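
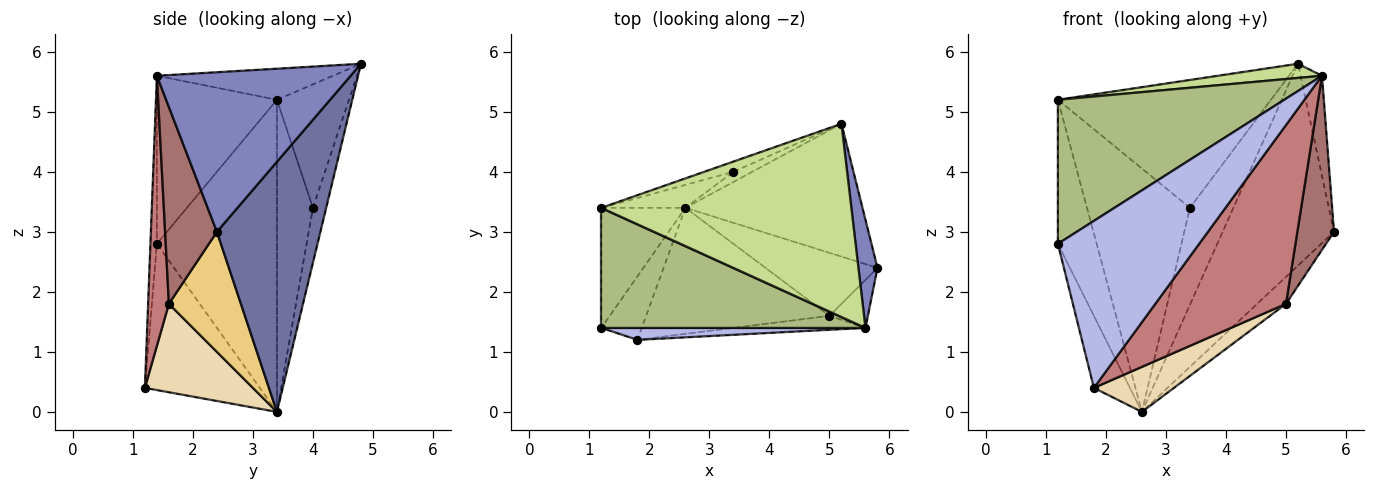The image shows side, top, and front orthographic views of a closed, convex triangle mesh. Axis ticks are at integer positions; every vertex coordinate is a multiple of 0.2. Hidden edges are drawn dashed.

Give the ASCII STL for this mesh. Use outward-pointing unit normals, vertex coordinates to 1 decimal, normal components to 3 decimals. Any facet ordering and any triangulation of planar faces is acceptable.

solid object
 facet normal 0.613 0.660 -0.434
  outer loop
   vertex 2.6 3.4 0.0
   vertex 5.2 4.8 5.8
   vertex 5.8 2.4 3.0
  endloop
 endfacet
 facet normal 0.987 0.109 0.118
  outer loop
   vertex 5.6 1.4 5.6
   vertex 5.8 2.4 3.0
   vertex 5.2 4.8 5.8
  endloop
 endfacet
 facet normal -0.923 0.289 -0.255
  outer loop
   vertex 1.8 1.2 0.4
   vertex 1.2 1.4 2.8
   vertex 2.6 3.4 0.0
  endloop
 endfacet
 facet normal -0.046 -0.996 0.072
  outer loop
   vertex 1.8 1.2 0.4
   vertex 5.6 1.4 5.6
   vertex 1.2 1.4 2.8
  endloop
 endfacet
 facet normal -0.290 0.952 -0.100
  outer loop
   vertex 3.4 4.0 3.4
   vertex 5.2 4.8 5.8
   vertex 2.6 3.4 0.0
  endloop
 endfacet
 facet normal -0.377 -0.711 0.593
  outer loop
   vertex 1.2 3.4 5.2
   vertex 1.2 1.4 2.8
   vertex 5.6 1.4 5.6
  endloop
 endfacet
 facet normal -0.123 -0.073 0.990
  outer loop
   vertex 1.2 3.4 5.2
   vertex 5.6 1.4 5.6
   vertex 5.2 4.8 5.8
  endloop
 endfacet
 facet normal -0.319 0.945 -0.075
  outer loop
   vertex 1.2 3.4 5.2
   vertex 5.2 4.8 5.8
   vertex 3.4 4.0 3.4
  endloop
 endfacet
 facet normal -0.922 0.298 -0.248
  outer loop
   vertex 1.2 3.4 5.2
   vertex 2.6 3.4 0.0
   vertex 1.2 1.4 2.8
  endloop
 endfacet
 facet normal -0.329 0.940 -0.089
  outer loop
   vertex 1.2 3.4 5.2
   vertex 3.4 4.0 3.4
   vertex 2.6 3.4 0.0
  endloop
 endfacet
 facet normal 0.702 0.281 -0.655
  outer loop
   vertex 5.0 1.6 1.8
   vertex 2.6 3.4 0.0
   vertex 5.8 2.4 3.0
  endloop
 endfacet
 facet normal 0.413 -0.306 -0.857
  outer loop
   vertex 5.0 1.6 1.8
   vertex 1.8 1.2 0.4
   vertex 2.6 3.4 0.0
  endloop
 endfacet
 facet normal 0.806 -0.570 -0.157
  outer loop
   vertex 5.0 1.6 1.8
   vertex 5.8 2.4 3.0
   vertex 5.6 1.4 5.6
  endloop
 endfacet
 facet normal 0.157 -0.985 -0.077
  outer loop
   vertex 5.0 1.6 1.8
   vertex 5.6 1.4 5.6
   vertex 1.8 1.2 0.4
  endloop
 endfacet
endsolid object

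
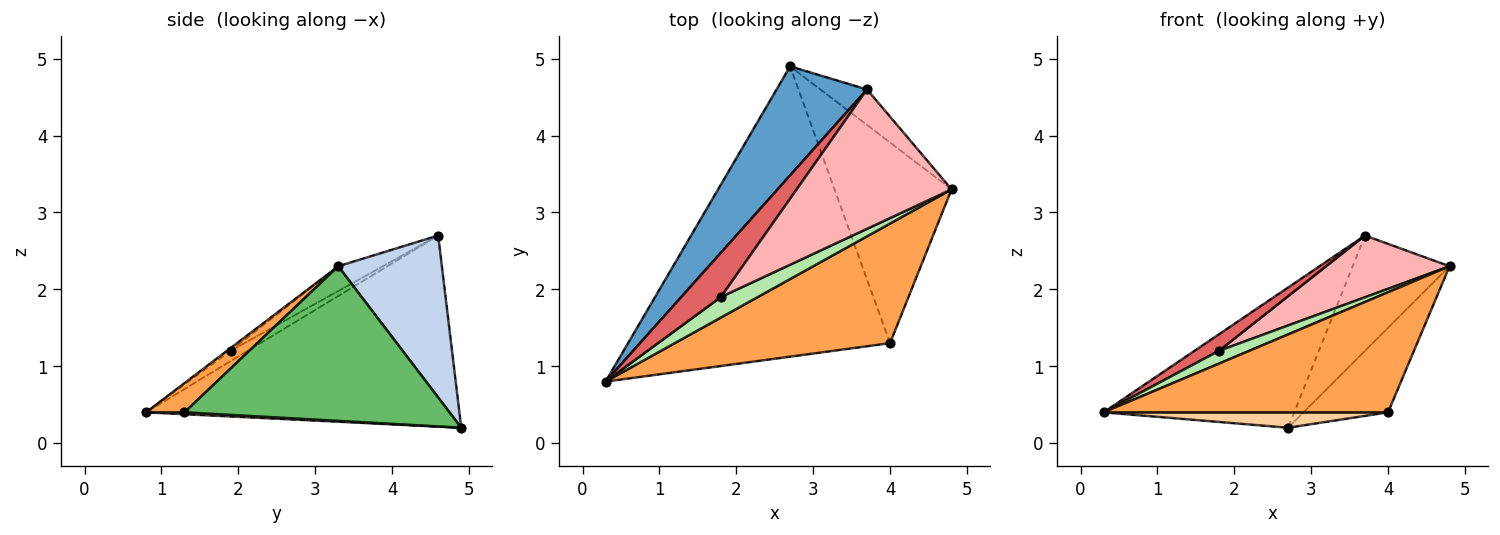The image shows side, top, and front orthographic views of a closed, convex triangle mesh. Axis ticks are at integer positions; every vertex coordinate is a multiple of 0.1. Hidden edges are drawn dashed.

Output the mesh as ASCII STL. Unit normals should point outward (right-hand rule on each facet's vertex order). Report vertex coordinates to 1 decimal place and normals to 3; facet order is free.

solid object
 facet normal -0.792 0.482 0.375
  outer loop
   vertex 3.7 4.6 2.7
   vertex 2.7 4.9 0.2
   vertex 0.3 0.8 0.4
  endloop
 endfacet
 facet normal 0.715 0.668 -0.206
  outer loop
   vertex 3.7 4.6 2.7
   vertex 4.8 3.3 2.3
   vertex 2.7 4.9 0.2
  endloop
 endfacet
 facet normal 0.095 -0.705 0.702
  outer loop
   vertex 4.0 1.3 0.4
   vertex 4.8 3.3 2.3
   vertex 0.3 0.8 0.4
  endloop
 endfacet
 facet normal 0.007 -0.053 -0.999
  outer loop
   vertex 4.0 1.3 0.4
   vertex 0.3 0.8 0.4
   vertex 2.7 4.9 0.2
  endloop
 endfacet
 facet normal 0.773 0.247 -0.585
  outer loop
   vertex 4.0 1.3 0.4
   vertex 2.7 4.9 0.2
   vertex 4.8 3.3 2.3
  endloop
 endfacet
 facet normal -0.063 -0.529 0.846
  outer loop
   vertex 1.8 1.9 1.2
   vertex 0.3 0.8 0.4
   vertex 4.8 3.3 2.3
  endloop
 endfacet
 facet normal -0.237 -0.339 0.910
  outer loop
   vertex 1.8 1.9 1.2
   vertex 3.7 4.6 2.7
   vertex 0.3 0.8 0.4
  endloop
 endfacet
 facet normal -0.145 -0.401 0.905
  outer loop
   vertex 1.8 1.9 1.2
   vertex 4.8 3.3 2.3
   vertex 3.7 4.6 2.7
  endloop
 endfacet
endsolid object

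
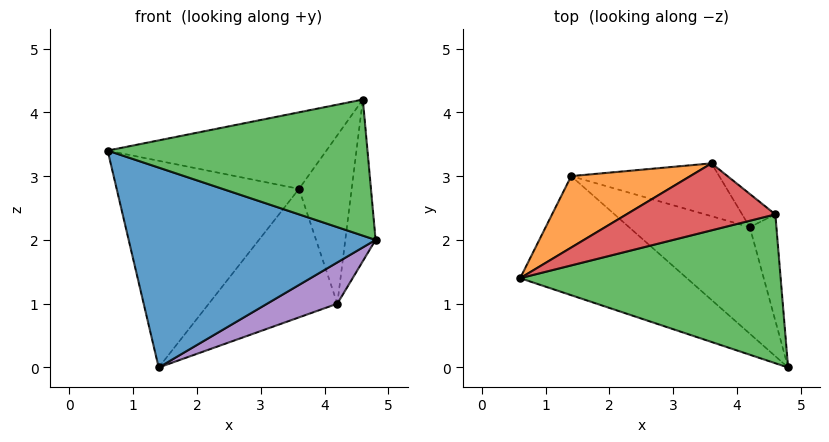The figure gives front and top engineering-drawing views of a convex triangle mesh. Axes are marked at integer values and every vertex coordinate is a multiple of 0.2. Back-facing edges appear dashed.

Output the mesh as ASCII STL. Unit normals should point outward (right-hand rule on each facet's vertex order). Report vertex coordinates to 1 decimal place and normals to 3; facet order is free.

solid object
 facet normal -0.416 -0.781 -0.466
  outer loop
   vertex 1.4 3.0 0.0
   vertex 4.8 0.0 2.0
   vertex 0.6 1.4 3.4
  endloop
 endfacet
 facet normal -0.448 0.845 0.292
  outer loop
   vertex 1.4 3.0 0.0
   vertex 0.6 1.4 3.4
   vertex 3.6 3.2 2.8
  endloop
 endfacet
 facet normal 0.021 -0.675 0.738
  outer loop
   vertex 4.6 2.4 4.2
   vertex 0.6 1.4 3.4
   vertex 4.8 0.0 2.0
  endloop
 endfacet
 facet normal -0.305 0.717 0.627
  outer loop
   vertex 4.6 2.4 4.2
   vertex 3.6 3.2 2.8
   vertex 0.6 1.4 3.4
  endloop
 endfacet
 facet normal 0.224 -0.352 -0.909
  outer loop
   vertex 4.2 2.2 1.0
   vertex 4.8 0.0 2.0
   vertex 1.4 3.0 0.0
  endloop
 endfacet
 facet normal 0.371 0.859 -0.353
  outer loop
   vertex 4.2 2.2 1.0
   vertex 1.4 3.0 0.0
   vertex 3.6 3.2 2.8
  endloop
 endfacet
 facet normal 0.970 0.204 -0.134
  outer loop
   vertex 4.2 2.2 1.0
   vertex 4.6 2.4 4.2
   vertex 4.8 0.0 2.0
  endloop
 endfacet
 facet normal 0.726 0.675 -0.133
  outer loop
   vertex 4.2 2.2 1.0
   vertex 3.6 3.2 2.8
   vertex 4.6 2.4 4.2
  endloop
 endfacet
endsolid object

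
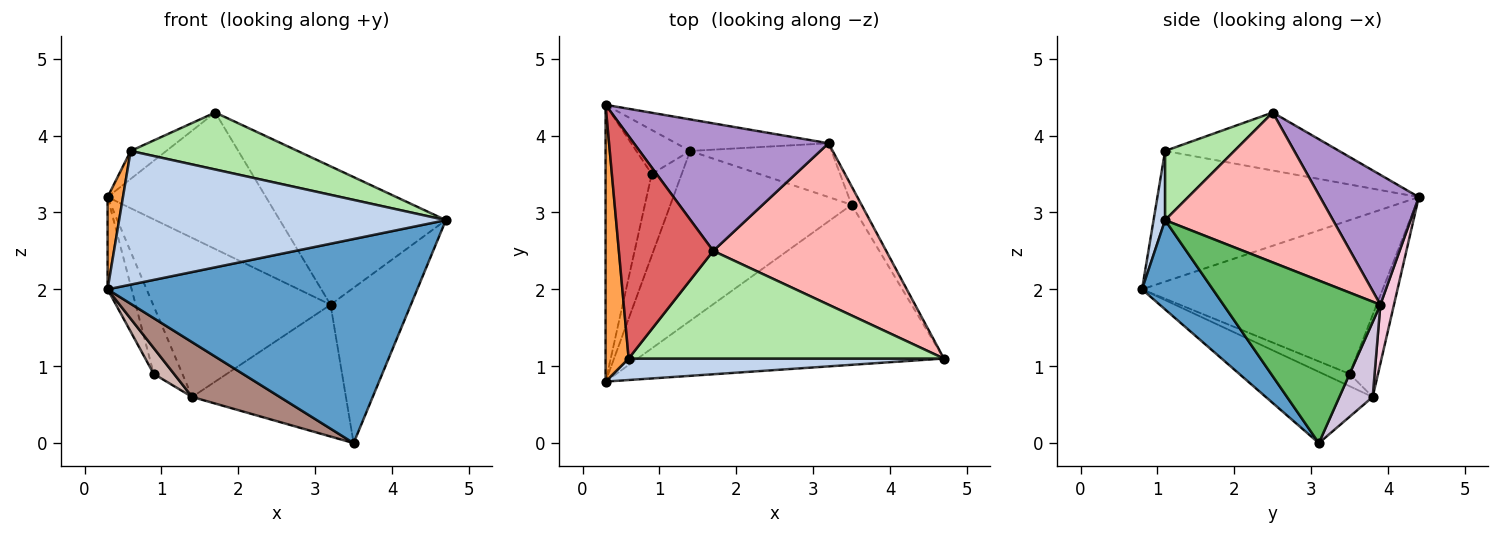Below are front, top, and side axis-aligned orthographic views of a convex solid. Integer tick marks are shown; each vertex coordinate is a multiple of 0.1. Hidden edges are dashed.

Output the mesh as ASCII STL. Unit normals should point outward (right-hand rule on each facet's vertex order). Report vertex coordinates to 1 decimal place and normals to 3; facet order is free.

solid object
 facet normal 0.177 -0.774 -0.607
  outer loop
   vertex 3.5 3.1 0.0
   vertex 4.7 1.1 2.9
   vertex 0.3 0.8 2.0
  endloop
 endfacet
 facet normal 0.035 -0.987 0.159
  outer loop
   vertex 0.6 1.1 3.8
   vertex 0.3 0.8 2.0
   vertex 4.7 1.1 2.9
  endloop
 endfacet
 facet normal -0.983 -0.058 0.173
  outer loop
   vertex 0.6 1.1 3.8
   vertex 0.3 4.4 3.2
   vertex 0.3 0.8 2.0
  endloop
 endfacet
 facet normal -0.953 0.095 -0.286
  outer loop
   vertex 0.9 3.5 0.9
   vertex 0.3 0.8 2.0
   vertex 0.3 4.4 3.2
  endloop
 endfacet
 facet normal 0.889 0.455 -0.054
  outer loop
   vertex 3.2 3.9 1.8
   vertex 4.7 1.1 2.9
   vertex 3.5 3.1 0.0
  endloop
 endfacet
 facet normal 0.190 -0.459 0.868
  outer loop
   vertex 1.7 2.5 4.3
   vertex 0.6 1.1 3.8
   vertex 4.7 1.1 2.9
  endloop
 endfacet
 facet normal -0.521 0.107 0.847
  outer loop
   vertex 1.7 2.5 4.3
   vertex 0.3 4.4 3.2
   vertex 0.6 1.1 3.8
  endloop
 endfacet
 facet normal 0.550 0.544 0.634
  outer loop
   vertex 1.7 2.5 4.3
   vertex 4.7 1.1 2.9
   vertex 3.2 3.9 1.8
  endloop
 endfacet
 facet normal 0.415 0.665 0.621
  outer loop
   vertex 1.7 2.5 4.3
   vertex 3.2 3.9 1.8
   vertex 0.3 4.4 3.2
  endloop
 endfacet
 facet normal 0.197 0.908 -0.371
  outer loop
   vertex 1.4 3.8 0.6
   vertex 3.2 3.9 1.8
   vertex 3.5 3.1 0.0
  endloop
 endfacet
 facet normal -0.350 -0.287 -0.891
  outer loop
   vertex 1.4 3.8 0.6
   vertex 3.5 3.1 0.0
   vertex 0.3 0.8 2.0
  endloop
 endfacet
 facet normal -0.364 -0.281 -0.888
  outer loop
   vertex 1.4 3.8 0.6
   vertex 0.3 0.8 2.0
   vertex 0.9 3.5 0.9
  endloop
 endfacet
 facet normal -0.639 0.645 -0.419
  outer loop
   vertex 1.4 3.8 0.6
   vertex 0.9 3.5 0.9
   vertex 0.3 4.4 3.2
  endloop
 endfacet
 facet normal 0.075 0.978 -0.194
  outer loop
   vertex 1.4 3.8 0.6
   vertex 0.3 4.4 3.2
   vertex 3.2 3.9 1.8
  endloop
 endfacet
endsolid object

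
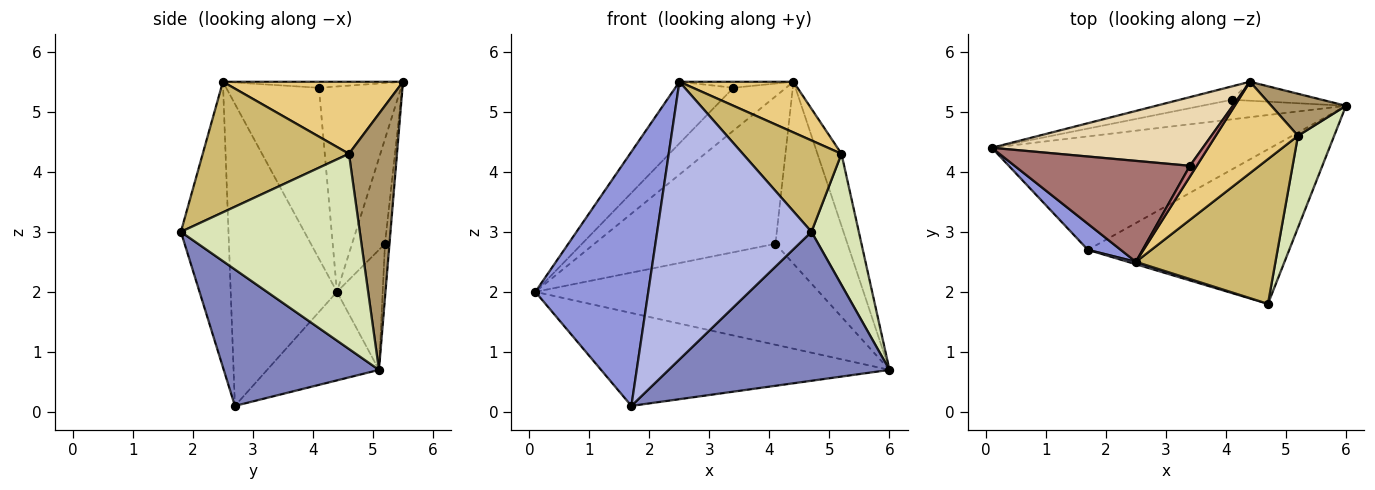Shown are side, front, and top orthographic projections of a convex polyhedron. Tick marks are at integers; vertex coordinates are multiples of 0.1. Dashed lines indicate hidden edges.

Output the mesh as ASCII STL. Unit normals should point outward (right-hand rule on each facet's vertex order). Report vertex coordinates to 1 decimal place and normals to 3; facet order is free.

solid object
 facet normal -0.239 0.615 -0.751
  outer loop
   vertex 1.7 2.7 0.1
   vertex 0.1 4.4 2.0
   vertex 6.0 5.1 0.7
  endloop
 endfacet
 facet normal 0.438 -0.624 -0.647
  outer loop
   vertex 1.7 2.7 0.1
   vertex 6.0 5.1 0.7
   vertex 4.7 1.8 3.0
  endloop
 endfacet
 facet normal -0.683 -0.726 0.074
  outer loop
   vertex 1.7 2.7 0.1
   vertex 2.5 2.5 5.5
   vertex 0.1 4.4 2.0
  endloop
 endfacet
 facet normal -0.295 -0.956 0.008
  outer loop
   vertex 1.7 2.7 0.1
   vertex 4.7 1.8 3.0
   vertex 2.5 2.5 5.5
  endloop
 endfacet
 facet normal -0.156 0.970 -0.188
  outer loop
   vertex 4.1 5.2 2.8
   vertex 6.0 5.1 0.7
   vertex 0.1 4.4 2.0
  endloop
 endfacet
 facet normal -0.178 0.980 -0.089
  outer loop
   vertex 4.1 5.2 2.8
   vertex 0.1 4.4 2.0
   vertex 4.4 5.5 5.5
  endloop
 endfacet
 facet normal -0.062 0.993 -0.103
  outer loop
   vertex 4.1 5.2 2.8
   vertex 4.4 5.5 5.5
   vertex 6.0 5.1 0.7
  endloop
 endfacet
 facet normal 0.952 -0.252 0.176
  outer loop
   vertex 5.2 4.6 4.3
   vertex 4.7 1.8 3.0
   vertex 6.0 5.1 0.7
  endloop
 endfacet
 facet normal 0.865 0.433 0.252
  outer loop
   vertex 5.2 4.6 4.3
   vertex 6.0 5.1 0.7
   vertex 4.4 5.5 5.5
  endloop
 endfacet
 facet normal 0.620 -0.419 0.663
  outer loop
   vertex 5.2 4.6 4.3
   vertex 2.5 2.5 5.5
   vertex 4.7 1.8 3.0
  endloop
 endfacet
 facet normal 0.608 -0.385 0.694
  outer loop
   vertex 5.2 4.6 4.3
   vertex 4.4 5.5 5.5
   vertex 2.5 2.5 5.5
  endloop
 endfacet
 facet normal -0.637 0.408 0.654
  outer loop
   vertex 3.4 4.1 5.4
   vertex 4.4 5.5 5.5
   vertex 0.1 4.4 2.0
  endloop
 endfacet
 facet normal -0.640 0.401 0.656
  outer loop
   vertex 3.4 4.1 5.4
   vertex 0.1 4.4 2.0
   vertex 2.5 2.5 5.5
  endloop
 endfacet
 facet normal -0.610 0.386 0.692
  outer loop
   vertex 3.4 4.1 5.4
   vertex 2.5 2.5 5.5
   vertex 4.4 5.5 5.5
  endloop
 endfacet
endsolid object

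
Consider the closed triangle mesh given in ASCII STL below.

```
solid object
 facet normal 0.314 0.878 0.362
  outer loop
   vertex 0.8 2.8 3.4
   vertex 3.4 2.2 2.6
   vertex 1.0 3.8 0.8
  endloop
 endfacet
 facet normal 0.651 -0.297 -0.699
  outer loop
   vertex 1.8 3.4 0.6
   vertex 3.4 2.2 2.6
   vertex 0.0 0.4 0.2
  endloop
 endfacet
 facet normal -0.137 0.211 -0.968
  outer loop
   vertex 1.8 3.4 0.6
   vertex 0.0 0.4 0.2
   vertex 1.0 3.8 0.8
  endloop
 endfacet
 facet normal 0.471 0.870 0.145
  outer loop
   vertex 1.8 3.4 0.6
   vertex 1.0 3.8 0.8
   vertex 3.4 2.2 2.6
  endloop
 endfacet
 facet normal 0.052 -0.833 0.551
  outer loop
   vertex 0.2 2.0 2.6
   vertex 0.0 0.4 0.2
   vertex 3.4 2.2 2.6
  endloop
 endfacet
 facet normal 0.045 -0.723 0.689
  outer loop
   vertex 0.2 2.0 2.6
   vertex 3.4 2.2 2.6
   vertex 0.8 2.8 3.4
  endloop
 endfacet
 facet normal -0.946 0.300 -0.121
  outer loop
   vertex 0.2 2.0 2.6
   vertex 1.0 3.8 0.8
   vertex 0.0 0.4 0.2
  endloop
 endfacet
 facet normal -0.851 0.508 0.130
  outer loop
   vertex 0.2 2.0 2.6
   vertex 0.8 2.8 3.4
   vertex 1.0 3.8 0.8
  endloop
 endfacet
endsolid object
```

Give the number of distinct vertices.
6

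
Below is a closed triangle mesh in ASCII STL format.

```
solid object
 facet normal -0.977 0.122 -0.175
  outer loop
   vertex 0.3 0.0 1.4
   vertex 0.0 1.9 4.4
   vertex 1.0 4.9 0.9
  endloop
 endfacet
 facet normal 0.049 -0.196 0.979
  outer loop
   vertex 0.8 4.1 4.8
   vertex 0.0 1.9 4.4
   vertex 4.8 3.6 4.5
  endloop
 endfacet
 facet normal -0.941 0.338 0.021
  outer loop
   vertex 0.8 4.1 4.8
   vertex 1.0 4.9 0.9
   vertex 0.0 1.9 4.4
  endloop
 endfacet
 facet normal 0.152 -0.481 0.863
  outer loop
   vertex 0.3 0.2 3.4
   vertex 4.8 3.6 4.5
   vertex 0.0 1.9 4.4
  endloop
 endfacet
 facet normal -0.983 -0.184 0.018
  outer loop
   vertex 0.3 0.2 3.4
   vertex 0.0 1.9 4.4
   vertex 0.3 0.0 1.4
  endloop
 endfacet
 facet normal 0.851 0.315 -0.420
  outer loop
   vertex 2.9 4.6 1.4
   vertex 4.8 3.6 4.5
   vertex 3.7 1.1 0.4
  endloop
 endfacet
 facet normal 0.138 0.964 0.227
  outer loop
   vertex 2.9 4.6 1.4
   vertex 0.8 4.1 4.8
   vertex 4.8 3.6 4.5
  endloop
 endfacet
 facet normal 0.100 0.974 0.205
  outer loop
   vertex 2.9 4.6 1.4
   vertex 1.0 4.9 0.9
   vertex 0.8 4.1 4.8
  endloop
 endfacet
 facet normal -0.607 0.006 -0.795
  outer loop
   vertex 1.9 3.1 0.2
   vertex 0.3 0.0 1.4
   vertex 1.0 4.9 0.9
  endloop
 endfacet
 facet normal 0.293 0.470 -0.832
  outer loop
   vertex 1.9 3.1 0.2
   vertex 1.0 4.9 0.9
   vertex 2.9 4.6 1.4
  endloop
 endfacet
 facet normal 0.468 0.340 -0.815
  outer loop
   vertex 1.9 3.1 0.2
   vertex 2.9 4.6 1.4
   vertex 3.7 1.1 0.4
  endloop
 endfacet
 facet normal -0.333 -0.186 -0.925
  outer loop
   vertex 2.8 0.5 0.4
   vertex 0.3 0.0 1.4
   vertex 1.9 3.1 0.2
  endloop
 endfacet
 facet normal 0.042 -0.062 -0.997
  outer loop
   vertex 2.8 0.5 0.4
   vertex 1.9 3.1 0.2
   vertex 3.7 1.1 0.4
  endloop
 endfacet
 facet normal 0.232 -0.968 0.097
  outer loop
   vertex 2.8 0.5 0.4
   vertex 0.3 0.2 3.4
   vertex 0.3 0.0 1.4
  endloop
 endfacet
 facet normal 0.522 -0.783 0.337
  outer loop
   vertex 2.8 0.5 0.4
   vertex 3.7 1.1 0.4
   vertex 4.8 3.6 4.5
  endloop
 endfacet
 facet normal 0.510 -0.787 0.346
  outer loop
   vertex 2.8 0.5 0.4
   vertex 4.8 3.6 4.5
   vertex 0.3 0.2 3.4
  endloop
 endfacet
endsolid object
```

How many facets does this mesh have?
16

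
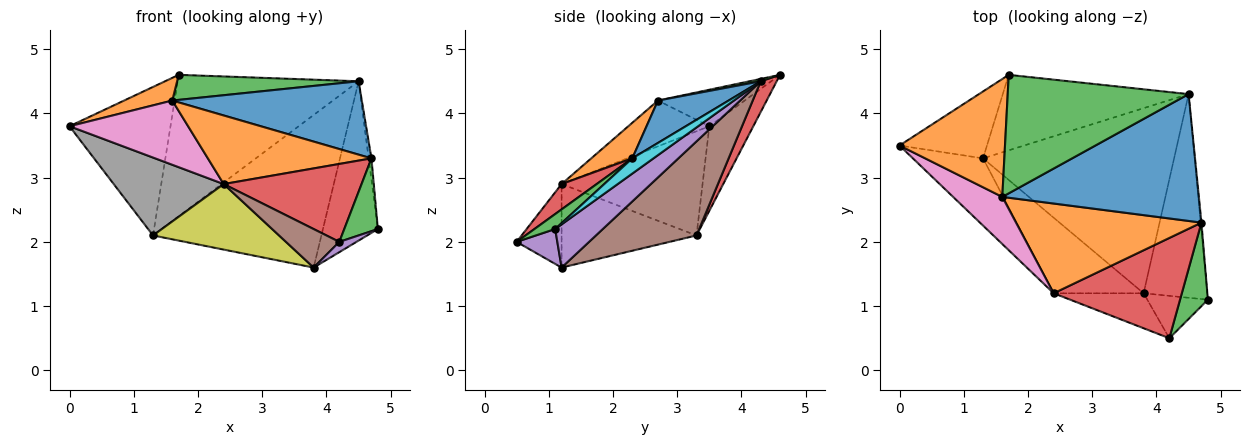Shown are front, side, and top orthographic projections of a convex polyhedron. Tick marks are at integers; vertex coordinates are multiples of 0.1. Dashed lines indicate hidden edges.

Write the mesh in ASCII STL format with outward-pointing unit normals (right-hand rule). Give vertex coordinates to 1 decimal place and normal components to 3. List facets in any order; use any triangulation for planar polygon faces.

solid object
 facet normal -0.369 0.848 -0.382
  outer loop
   vertex 1.3 3.3 2.1
   vertex 0.0 3.5 3.8
   vertex 1.7 4.6 4.6
  endloop
 endfacet
 facet normal -0.322 -0.179 0.930
  outer loop
   vertex 1.6 2.7 4.2
   vertex 1.7 4.6 4.6
   vertex 0.0 3.5 3.8
  endloop
 endfacet
 facet normal 0.013 -0.207 0.978
  outer loop
   vertex 4.5 4.3 4.5
   vertex 1.7 4.6 4.6
   vertex 1.6 2.7 4.2
  endloop
 endfacet
 facet normal 0.077 0.879 -0.470
  outer loop
   vertex 4.5 4.3 4.5
   vertex 1.3 3.3 2.1
   vertex 1.7 4.6 4.6
  endloop
 endfacet
 facet normal 0.471 0.543 -0.695
  outer loop
   vertex 4.5 4.3 4.5
   vertex 4.8 1.1 2.2
   vertex 3.8 1.2 1.6
  endloop
 endfacet
 facet normal 0.355 0.595 -0.721
  outer loop
   vertex 4.5 4.3 4.5
   vertex 3.8 1.2 1.6
   vertex 1.3 3.3 2.1
  endloop
 endfacet
 facet normal -0.483 -0.706 0.518
  outer loop
   vertex 2.4 1.2 2.9
   vertex 1.6 2.7 4.2
   vertex 0.0 3.5 3.8
  endloop
 endfacet
 facet normal -0.696 -0.543 -0.469
  outer loop
   vertex 2.4 1.2 2.9
   vertex 0.0 3.5 3.8
   vertex 1.3 3.3 2.1
  endloop
 endfacet
 facet normal -0.574 -0.536 -0.618
  outer loop
   vertex 2.4 1.2 2.9
   vertex 1.3 3.3 2.1
   vertex 3.8 1.2 1.6
  endloop
 endfacet
 facet normal 0.990 0.130 -0.052
  outer loop
   vertex 4.7 2.3 3.3
   vertex 4.8 1.1 2.2
   vertex 4.5 4.3 4.5
  endloop
 endfacet
 facet normal 0.184 -0.492 0.851
  outer loop
   vertex 4.7 2.3 3.3
   vertex 4.5 4.3 4.5
   vertex 1.6 2.7 4.2
  endloop
 endfacet
 facet normal 0.151 -0.600 0.785
  outer loop
   vertex 4.7 2.3 3.3
   vertex 1.6 2.7 4.2
   vertex 2.4 1.2 2.9
  endloop
 endfacet
 facet normal 0.376 -0.609 0.698
  outer loop
   vertex 4.2 0.5 2.0
   vertex 4.8 1.1 2.2
   vertex 4.7 2.3 3.3
  endloop
 endfacet
 facet normal 0.154 -0.606 0.780
  outer loop
   vertex 4.2 0.5 2.0
   vertex 4.7 2.3 3.3
   vertex 2.4 1.2 2.9
  endloop
 endfacet
 facet normal 0.488 -0.206 -0.848
  outer loop
   vertex 4.2 0.5 2.0
   vertex 3.8 1.2 1.6
   vertex 4.8 1.1 2.2
  endloop
 endfacet
 facet normal -0.529 -0.628 -0.570
  outer loop
   vertex 4.2 0.5 2.0
   vertex 2.4 1.2 2.9
   vertex 3.8 1.2 1.6
  endloop
 endfacet
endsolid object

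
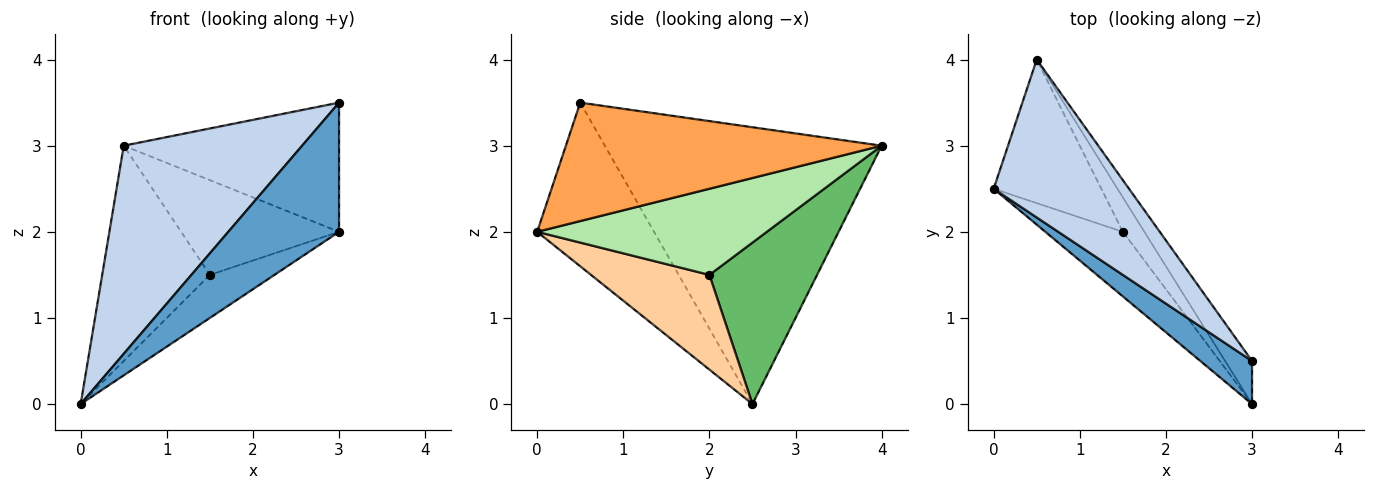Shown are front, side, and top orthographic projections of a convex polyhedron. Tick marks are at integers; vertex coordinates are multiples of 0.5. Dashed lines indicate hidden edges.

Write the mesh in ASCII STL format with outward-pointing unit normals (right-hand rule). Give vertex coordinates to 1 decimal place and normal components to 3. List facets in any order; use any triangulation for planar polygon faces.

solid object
 facet normal -0.708 -0.670 0.223
  outer loop
   vertex 3.0 0.5 3.5
   vertex 0.0 2.5 0.0
   vertex 3.0 0.0 2.0
  endloop
 endfacet
 facet normal -0.777 -0.501 0.380
  outer loop
   vertex 3.0 0.5 3.5
   vertex 0.5 4.0 3.0
   vertex 0.0 2.5 0.0
  endloop
 endfacet
 facet normal 0.812 0.554 -0.185
  outer loop
   vertex 3.0 0.5 3.5
   vertex 3.0 0.0 2.0
   vertex 0.5 4.0 3.0
  endloop
 endfacet
 facet normal 0.713 0.389 -0.583
  outer loop
   vertex 1.5 2.0 1.5
   vertex 3.0 0.0 2.0
   vertex 0.0 2.5 0.0
  endloop
 endfacet
 facet normal 0.640 0.640 -0.426
  outer loop
   vertex 1.5 2.0 1.5
   vertex 0.0 2.5 0.0
   vertex 0.5 4.0 3.0
  endloop
 endfacet
 facet normal 0.807 0.555 -0.202
  outer loop
   vertex 1.5 2.0 1.5
   vertex 0.5 4.0 3.0
   vertex 3.0 0.0 2.0
  endloop
 endfacet
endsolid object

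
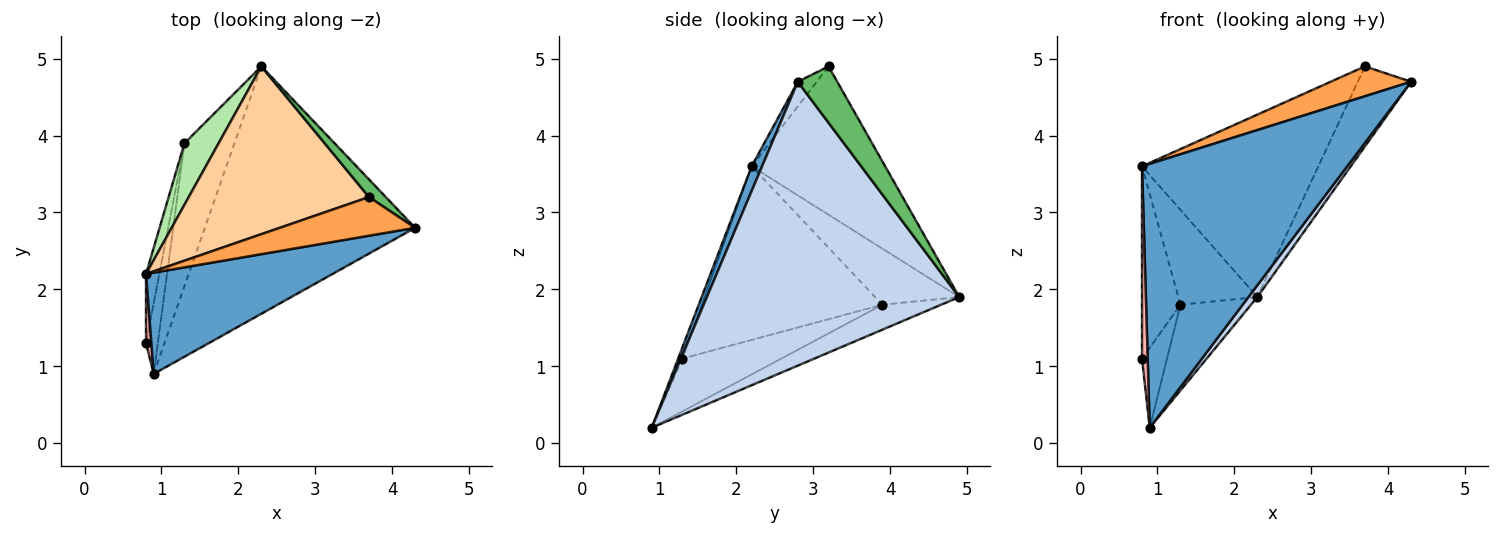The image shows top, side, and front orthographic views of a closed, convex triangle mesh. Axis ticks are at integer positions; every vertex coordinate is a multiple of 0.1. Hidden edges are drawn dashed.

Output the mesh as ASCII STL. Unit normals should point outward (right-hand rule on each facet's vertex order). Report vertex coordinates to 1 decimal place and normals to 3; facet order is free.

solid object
 facet normal 0.047 -0.933 0.358
  outer loop
   vertex 0.9 0.9 0.2
   vertex 4.3 2.8 4.7
   vertex 0.8 2.2 3.6
  endloop
 endfacet
 facet normal 0.803 -0.028 -0.595
  outer loop
   vertex 0.9 0.9 0.2
   vertex 2.3 4.9 1.9
   vertex 4.3 2.8 4.7
  endloop
 endfacet
 facet normal -0.142 -0.605 0.783
  outer loop
   vertex 3.7 3.2 4.9
   vertex 0.8 2.2 3.6
   vertex 4.3 2.8 4.7
  endloop
 endfacet
 facet normal -0.487 0.643 0.591
  outer loop
   vertex 3.7 3.2 4.9
   vertex 2.3 4.9 1.9
   vertex 0.8 2.2 3.6
  endloop
 endfacet
 facet normal 0.586 0.791 0.175
  outer loop
   vertex 3.7 3.2 4.9
   vertex 4.3 2.8 4.7
   vertex 2.3 4.9 1.9
  endloop
 endfacet
 facet normal -0.666 0.626 0.406
  outer loop
   vertex 1.3 3.9 1.8
   vertex 0.8 2.2 3.6
   vertex 2.3 4.9 1.9
  endloop
 endfacet
 facet normal -0.394 0.473 -0.788
  outer loop
   vertex 1.3 3.9 1.8
   vertex 2.3 4.9 1.9
   vertex 0.9 0.9 0.2
  endloop
 endfacet
 facet normal -0.582 -0.765 0.276
  outer loop
   vertex 0.8 1.3 1.1
   vertex 0.9 0.9 0.2
   vertex 0.8 2.2 3.6
  endloop
 endfacet
 facet normal -0.975 0.208 -0.075
  outer loop
   vertex 0.8 1.3 1.1
   vertex 0.8 2.2 3.6
   vertex 1.3 3.9 1.8
  endloop
 endfacet
 facet normal -0.948 0.239 -0.212
  outer loop
   vertex 0.8 1.3 1.1
   vertex 1.3 3.9 1.8
   vertex 0.9 0.9 0.2
  endloop
 endfacet
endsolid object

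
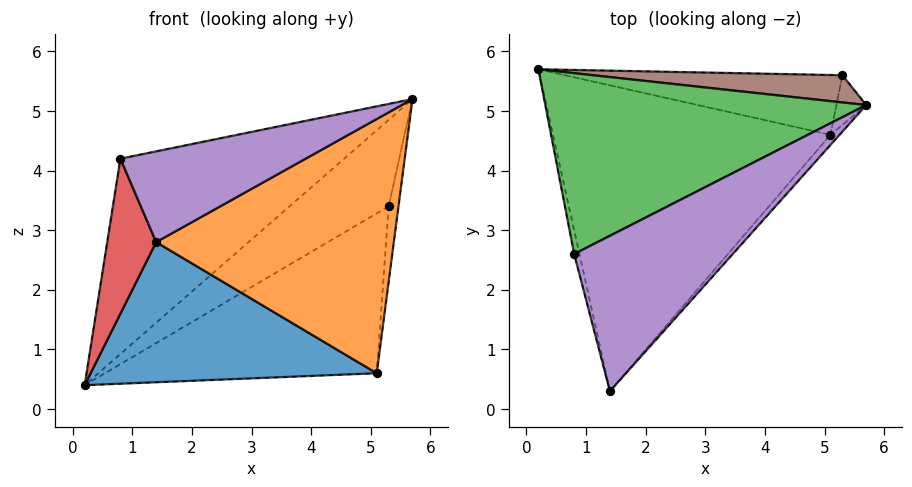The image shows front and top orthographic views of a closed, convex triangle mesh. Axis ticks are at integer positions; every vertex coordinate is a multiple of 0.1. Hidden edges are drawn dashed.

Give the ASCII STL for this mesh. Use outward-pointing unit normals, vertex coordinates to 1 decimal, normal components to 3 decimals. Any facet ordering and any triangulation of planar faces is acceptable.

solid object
 facet normal -0.056 -0.416 -0.908
  outer loop
   vertex 5.1 4.6 0.6
   vertex 1.4 0.3 2.8
   vertex 0.2 5.7 0.4
  endloop
 endfacet
 facet normal 0.751 -0.660 -0.026
  outer loop
   vertex 5.1 4.6 0.6
   vertex 5.7 5.1 5.2
   vertex 1.4 0.3 2.8
  endloop
 endfacet
 facet normal -0.456 0.653 0.605
  outer loop
   vertex 0.8 2.6 4.2
   vertex 5.7 5.1 5.2
   vertex 0.2 5.7 0.4
  endloop
 endfacet
 facet normal -0.972 -0.232 -0.036
  outer loop
   vertex 0.8 2.6 4.2
   vertex 0.2 5.7 0.4
   vertex 1.4 0.3 2.8
  endloop
 endfacet
 facet normal 0.081 -0.503 0.861
  outer loop
   vertex 0.8 2.6 4.2
   vertex 1.4 0.3 2.8
   vertex 5.7 5.1 5.2
  endloop
 endfacet
 facet normal -0.156 0.942 0.296
  outer loop
   vertex 5.3 5.6 3.4
   vertex 0.2 5.7 0.4
   vertex 5.7 5.1 5.2
  endloop
 endfacet
 facet normal 0.219 0.914 -0.342
  outer loop
   vertex 5.3 5.6 3.4
   vertex 5.1 4.6 0.6
   vertex 0.2 5.7 0.4
  endloop
 endfacet
 facet normal 0.962 0.228 -0.150
  outer loop
   vertex 5.3 5.6 3.4
   vertex 5.7 5.1 5.2
   vertex 5.1 4.6 0.6
  endloop
 endfacet
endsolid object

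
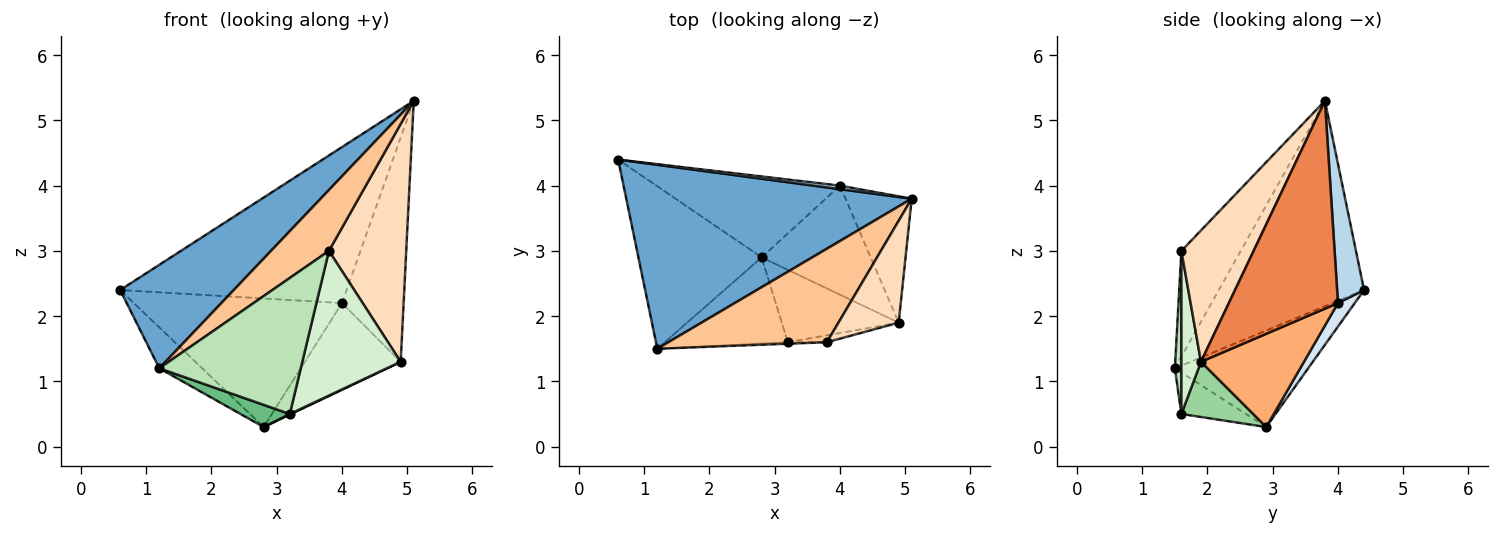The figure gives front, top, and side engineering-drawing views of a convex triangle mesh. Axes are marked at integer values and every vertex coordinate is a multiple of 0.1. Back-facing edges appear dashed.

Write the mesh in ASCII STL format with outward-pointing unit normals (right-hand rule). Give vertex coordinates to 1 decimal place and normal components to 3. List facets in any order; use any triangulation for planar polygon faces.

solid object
 facet normal -0.531 -0.415 0.738
  outer loop
   vertex 1.2 1.5 1.2
   vertex 5.1 3.8 5.3
   vertex 0.6 4.4 2.4
  endloop
 endfacet
 facet normal -0.605 0.195 -0.772
  outer loop
   vertex 2.8 2.9 0.3
   vertex 1.2 1.5 1.2
   vertex 0.6 4.4 2.4
  endloop
 endfacet
 facet normal 0.118 0.993 0.022
  outer loop
   vertex 4.0 4.0 2.2
   vertex 0.6 4.4 2.4
   vertex 5.1 3.8 5.3
  endloop
 endfacet
 facet normal 0.068 0.844 -0.532
  outer loop
   vertex 4.0 4.0 2.2
   vertex 2.8 2.9 0.3
   vertex 0.6 4.4 2.4
  endloop
 endfacet
 facet normal 0.839 0.474 -0.267
  outer loop
   vertex 4.0 4.0 2.2
   vertex 5.1 3.8 5.3
   vertex 4.9 1.9 1.3
  endloop
 endfacet
 facet normal 0.556 0.517 -0.651
  outer loop
   vertex 4.0 4.0 2.2
   vertex 4.9 1.9 1.3
   vertex 2.8 2.9 0.3
  endloop
 endfacet
 facet normal -0.488 -0.476 0.731
  outer loop
   vertex 3.8 1.6 3.0
   vertex 5.1 3.8 5.3
   vertex 1.2 1.5 1.2
  endloop
 endfacet
 facet normal 0.652 -0.697 0.299
  outer loop
   vertex 3.8 1.6 3.0
   vertex 4.9 1.9 1.3
   vertex 5.1 3.8 5.3
  endloop
 endfacet
 facet normal -0.310 -0.237 -0.921
  outer loop
   vertex 3.2 1.6 0.5
   vertex 1.2 1.5 1.2
   vertex 2.8 2.9 0.3
  endloop
 endfacet
 facet normal 0.427 -0.008 -0.904
  outer loop
   vertex 3.2 1.6 0.5
   vertex 2.8 2.9 0.3
   vertex 4.9 1.9 1.3
  endloop
 endfacet
 facet normal 0.046 -0.999 -0.011
  outer loop
   vertex 3.2 1.6 0.5
   vertex 3.8 1.6 3.0
   vertex 1.2 1.5 1.2
  endloop
 endfacet
 facet normal 0.195 -0.980 -0.047
  outer loop
   vertex 3.2 1.6 0.5
   vertex 4.9 1.9 1.3
   vertex 3.8 1.6 3.0
  endloop
 endfacet
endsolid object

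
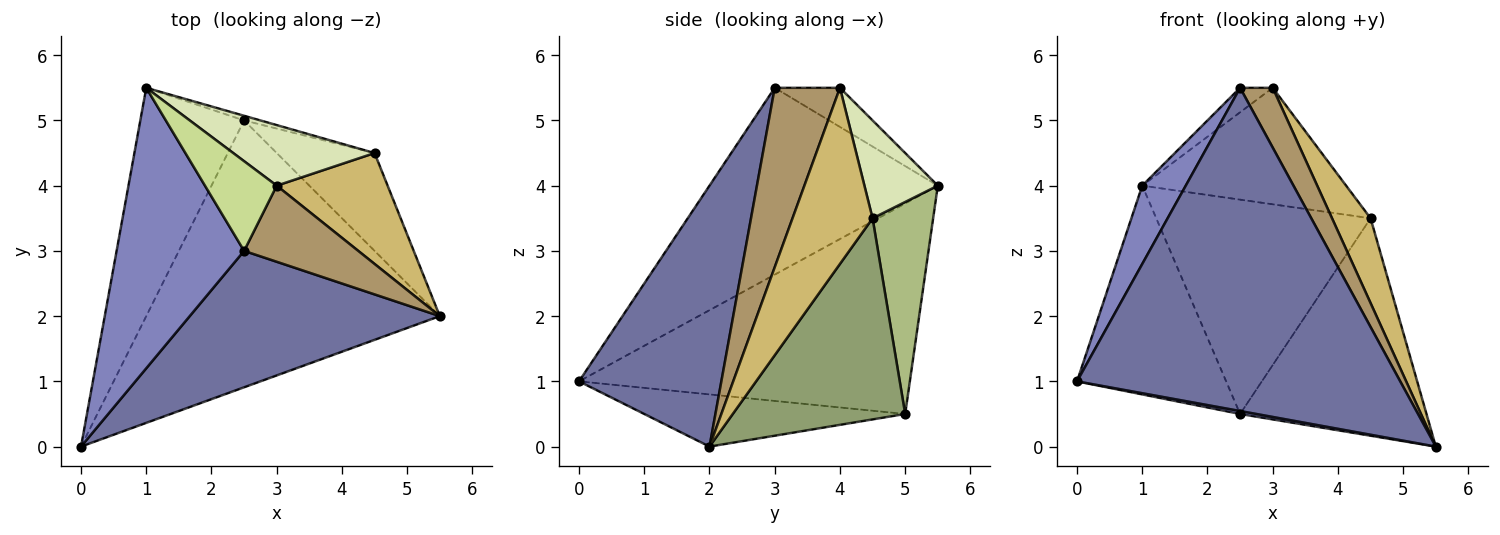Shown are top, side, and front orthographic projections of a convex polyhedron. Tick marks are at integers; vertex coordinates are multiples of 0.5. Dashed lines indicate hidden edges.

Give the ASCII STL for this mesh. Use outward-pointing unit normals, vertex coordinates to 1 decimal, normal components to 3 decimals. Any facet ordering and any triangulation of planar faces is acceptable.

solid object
 facet normal 0.376 -0.854 0.360
  outer loop
   vertex 2.5 3.0 5.5
   vertex 0.0 0.0 1.0
   vertex 5.5 2.0 0.0
  endloop
 endfacet
 facet normal -0.816 -0.155 0.557
  outer loop
   vertex 2.5 3.0 5.5
   vertex 1.0 5.5 4.0
   vertex 0.0 0.0 1.0
  endloop
 endfacet
 facet normal -0.175 -0.011 -0.985
  outer loop
   vertex 2.5 5.0 0.5
   vertex 5.5 2.0 0.0
   vertex 0.0 0.0 1.0
  endloop
 endfacet
 facet normal -0.832 0.375 -0.410
  outer loop
   vertex 2.5 5.0 0.5
   vertex 0.0 0.0 1.0
   vertex 1.0 5.5 4.0
  endloop
 endfacet
 facet normal 0.645 0.697 -0.314
  outer loop
   vertex 4.5 4.5 3.5
   vertex 5.5 2.0 0.0
   vertex 2.5 5.0 0.5
  endloop
 endfacet
 facet normal 0.272 0.962 -0.021
  outer loop
   vertex 4.5 4.5 3.5
   vertex 2.5 5.0 0.5
   vertex 1.0 5.5 4.0
  endloop
 endfacet
 facet normal -0.466 0.233 0.854
  outer loop
   vertex 3.0 4.0 5.5
   vertex 1.0 5.5 4.0
   vertex 2.5 3.0 5.5
  endloop
 endfacet
 facet normal 0.304 0.845 0.439
  outer loop
   vertex 3.0 4.0 5.5
   vertex 4.5 4.5 3.5
   vertex 1.0 5.5 4.0
  endloop
 endfacet
 facet normal 0.777 -0.389 0.495
  outer loop
   vertex 3.0 4.0 5.5
   vertex 2.5 3.0 5.5
   vertex 5.5 2.0 0.0
  endloop
 endfacet
 facet normal 0.784 -0.377 0.493
  outer loop
   vertex 3.0 4.0 5.5
   vertex 5.5 2.0 0.0
   vertex 4.5 4.5 3.5
  endloop
 endfacet
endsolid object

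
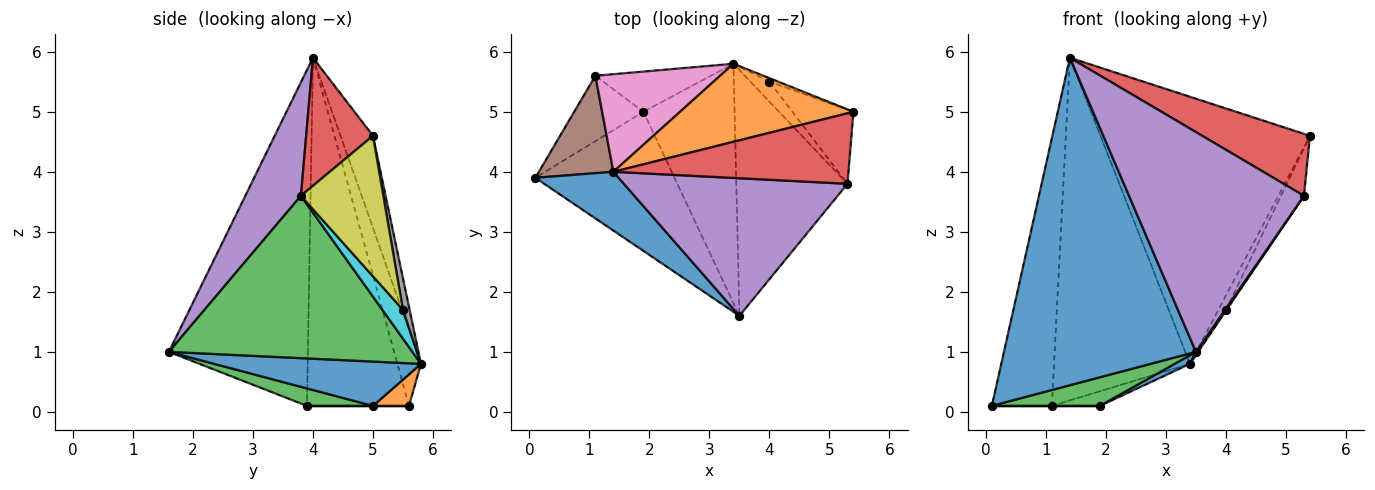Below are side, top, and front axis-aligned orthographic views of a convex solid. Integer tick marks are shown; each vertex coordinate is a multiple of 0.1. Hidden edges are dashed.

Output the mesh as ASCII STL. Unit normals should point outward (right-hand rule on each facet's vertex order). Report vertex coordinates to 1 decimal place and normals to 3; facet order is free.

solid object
 facet normal -0.580 -0.802 0.144
  outer loop
   vertex 1.4 4.0 5.9
   vertex 0.1 3.9 0.1
   vertex 3.5 1.6 1.0
  endloop
 endfacet
 facet normal -0.147 0.949 0.277
  outer loop
   vertex 3.4 5.8 0.8
   vertex 1.4 4.0 5.9
   vertex 5.4 5.0 4.6
  endloop
 endfacet
 facet normal 0.825 -0.007 -0.565
  outer loop
   vertex 5.3 3.8 3.6
   vertex 3.5 1.6 1.0
   vertex 3.4 5.8 0.8
  endloop
 endfacet
 facet normal 0.379 -0.611 0.695
  outer loop
   vertex 5.3 3.8 3.6
   vertex 5.4 5.0 4.6
   vertex 1.4 4.0 5.9
  endloop
 endfacet
 facet normal 0.260 -0.818 0.512
  outer loop
   vertex 5.3 3.8 3.6
   vertex 1.4 4.0 5.9
   vertex 3.5 1.6 1.0
  endloop
 endfacet
 facet normal -0.848 0.499 0.181
  outer loop
   vertex 1.1 5.6 0.1
   vertex 0.1 3.9 0.1
   vertex 1.4 4.0 5.9
  endloop
 endfacet
 facet normal -0.165 0.949 0.270
  outer loop
   vertex 1.1 5.6 0.1
   vertex 1.4 4.0 5.9
   vertex 3.4 5.8 0.8
  endloop
 endfacet
 facet normal 0.647 0.740 -0.185
  outer loop
   vertex 4.0 5.5 1.7
   vertex 3.4 5.8 0.8
   vertex 5.4 5.0 4.6
  endloop
 endfacet
 facet normal 0.889 0.248 -0.386
  outer loop
   vertex 4.0 5.5 1.7
   vertex 5.4 5.0 4.6
   vertex 5.3 3.8 3.6
  endloop
 endfacet
 facet normal 0.836 0.026 -0.548
  outer loop
   vertex 4.0 5.5 1.7
   vertex 5.3 3.8 3.6
   vertex 3.4 5.8 0.8
  endloop
 endfacet
 facet normal 0.437 -0.032 -0.899
  outer loop
   vertex 1.9 5.0 0.1
   vertex 3.4 5.8 0.8
   vertex 3.5 1.6 1.0
  endloop
 endfacet
 facet normal 0.248 0.331 -0.910
  outer loop
   vertex 1.9 5.0 0.1
   vertex 1.1 5.6 0.1
   vertex 3.4 5.8 0.8
  endloop
 endfacet
 facet normal 0.122 -0.200 -0.972
  outer loop
   vertex 1.9 5.0 0.1
   vertex 3.5 1.6 1.0
   vertex 0.1 3.9 0.1
  endloop
 endfacet
 facet normal 0.000 0.000 -1.000
  outer loop
   vertex 1.9 5.0 0.1
   vertex 0.1 3.9 0.1
   vertex 1.1 5.6 0.1
  endloop
 endfacet
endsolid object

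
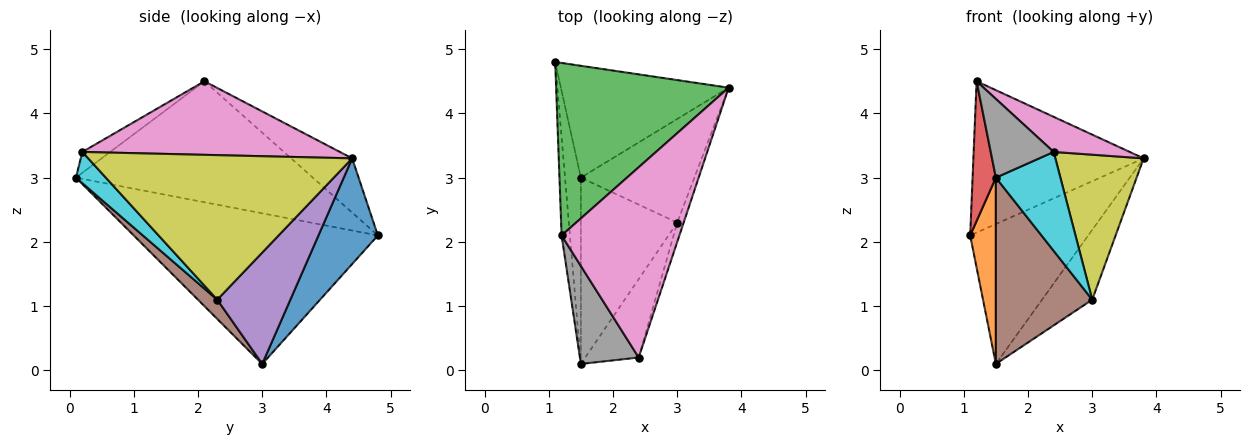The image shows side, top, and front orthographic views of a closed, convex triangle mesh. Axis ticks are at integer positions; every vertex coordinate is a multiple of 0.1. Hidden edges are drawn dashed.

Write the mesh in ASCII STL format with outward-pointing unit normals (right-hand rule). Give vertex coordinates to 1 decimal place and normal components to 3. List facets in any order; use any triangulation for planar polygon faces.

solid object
 facet normal 0.366 0.727 -0.581
  outer loop
   vertex 1.5 3.0 0.1
   vertex 1.1 4.8 2.1
   vertex 3.8 4.4 3.3
  endloop
 endfacet
 facet normal -0.989 -0.104 -0.104
  outer loop
   vertex 1.5 3.0 0.1
   vertex 1.5 0.1 3.0
   vertex 1.1 4.8 2.1
  endloop
 endfacet
 facet normal -0.230 0.642 0.732
  outer loop
   vertex 1.2 2.1 4.5
   vertex 3.8 4.4 3.3
   vertex 1.1 4.8 2.1
  endloop
 endfacet
 facet normal -0.993 -0.098 -0.068
  outer loop
   vertex 1.2 2.1 4.5
   vertex 1.1 4.8 2.1
   vertex 1.5 0.1 3.0
  endloop
 endfacet
 facet normal 0.631 0.433 -0.643
  outer loop
   vertex 3.0 2.3 1.1
   vertex 1.5 3.0 0.1
   vertex 3.8 4.4 3.3
  endloop
 endfacet
 facet normal 0.140 -0.700 -0.700
  outer loop
   vertex 3.0 2.3 1.1
   vertex 1.5 0.1 3.0
   vertex 1.5 3.0 0.1
  endloop
 endfacet
 facet normal 0.523 -0.155 0.838
  outer loop
   vertex 2.4 0.2 3.4
   vertex 3.8 4.4 3.3
   vertex 1.2 2.1 4.5
  endloop
 endfacet
 facet normal -0.267 -0.604 0.751
  outer loop
   vertex 2.4 0.2 3.4
   vertex 1.2 2.1 4.5
   vertex 1.5 0.1 3.0
  endloop
 endfacet
 facet normal 0.948 -0.317 -0.042
  outer loop
   vertex 2.4 0.2 3.4
   vertex 3.0 2.3 1.1
   vertex 3.8 4.4 3.3
  endloop
 endfacet
 facet normal 0.341 -0.737 -0.584
  outer loop
   vertex 2.4 0.2 3.4
   vertex 1.5 0.1 3.0
   vertex 3.0 2.3 1.1
  endloop
 endfacet
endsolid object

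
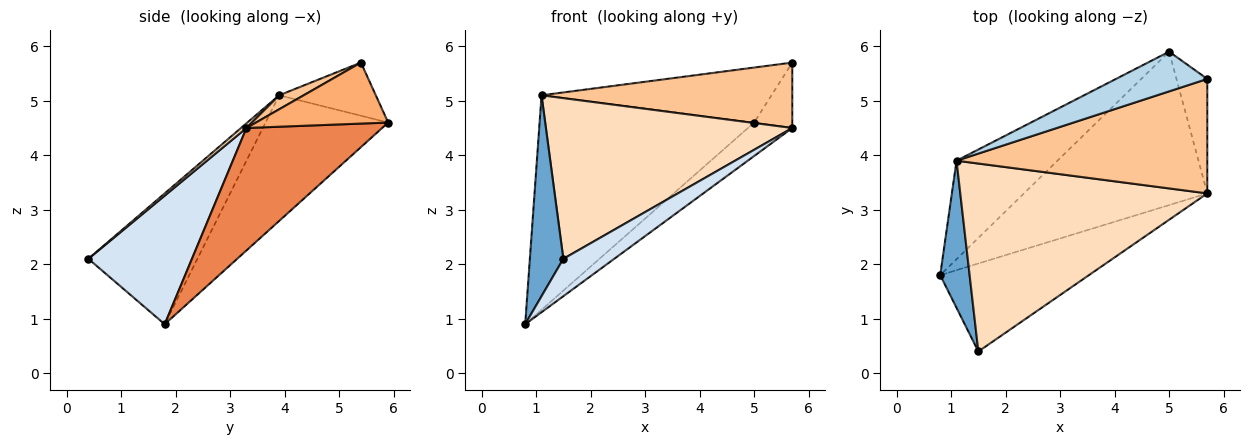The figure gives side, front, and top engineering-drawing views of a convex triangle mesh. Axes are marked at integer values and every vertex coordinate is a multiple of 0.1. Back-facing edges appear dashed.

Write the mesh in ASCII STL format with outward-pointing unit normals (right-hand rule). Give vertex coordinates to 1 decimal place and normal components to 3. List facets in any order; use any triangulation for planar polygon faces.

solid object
 facet normal -0.935 -0.287 0.210
  outer loop
   vertex 1.1 3.9 5.1
   vertex 0.8 1.8 0.9
   vertex 1.5 0.4 2.1
  endloop
 endfacet
 facet normal -0.461 0.806 -0.370
  outer loop
   vertex 1.1 3.9 5.1
   vertex 5.0 5.9 4.6
   vertex 0.8 1.8 0.9
  endloop
 endfacet
 facet normal -0.323 0.767 0.554
  outer loop
   vertex 1.1 3.9 5.1
   vertex 5.7 5.4 5.7
   vertex 5.0 5.9 4.6
  endloop
 endfacet
 facet normal 0.623 -0.306 -0.720
  outer loop
   vertex 5.7 3.3 4.5
   vertex 1.5 0.4 2.1
   vertex 0.8 1.8 0.9
  endloop
 endfacet
 facet normal 0.546 0.179 -0.818
  outer loop
   vertex 5.7 3.3 4.5
   vertex 0.8 1.8 0.9
   vertex 5.0 5.9 4.6
  endloop
 endfacet
 facet normal 0.864 0.250 -0.437
  outer loop
   vertex 5.7 3.3 4.5
   vertex 5.0 5.9 4.6
   vertex 5.7 5.4 5.7
  endloop
 endfacet
 facet normal 0.048 -0.496 0.867
  outer loop
   vertex 5.7 3.3 4.5
   vertex 5.7 5.4 5.7
   vertex 1.1 3.9 5.1
  endloop
 endfacet
 facet normal 0.014 -0.650 0.760
  outer loop
   vertex 5.7 3.3 4.5
   vertex 1.1 3.9 5.1
   vertex 1.5 0.4 2.1
  endloop
 endfacet
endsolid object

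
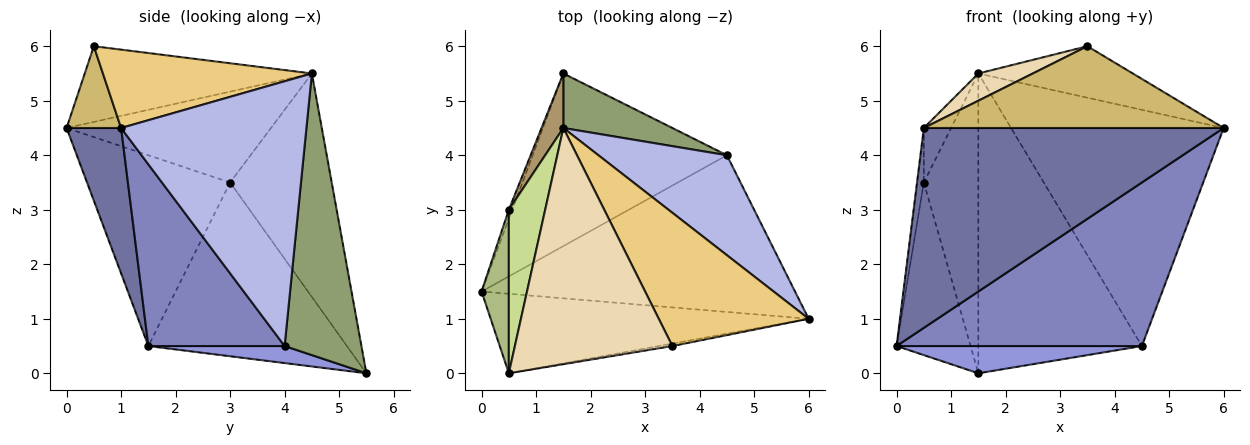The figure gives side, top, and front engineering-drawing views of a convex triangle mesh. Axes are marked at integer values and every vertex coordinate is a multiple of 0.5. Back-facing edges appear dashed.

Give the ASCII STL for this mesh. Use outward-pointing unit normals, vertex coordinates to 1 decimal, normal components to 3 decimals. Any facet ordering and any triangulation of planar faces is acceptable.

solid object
 facet normal 0.167 -0.916 -0.364
  outer loop
   vertex 0.5 0.0 4.5
   vertex 0.0 1.5 0.5
   vertex 6.0 1.0 4.5
  endloop
 endfacet
 facet normal 0.372 -0.670 -0.642
  outer loop
   vertex 4.5 4.0 0.5
   vertex 6.0 1.0 4.5
   vertex 0.0 1.5 0.5
  endloop
 endfacet
 facet normal 0.086 -0.155 -0.984
  outer loop
   vertex 4.5 4.0 0.5
   vertex 0.0 1.5 0.5
   vertex 1.5 5.5 0.0
  endloop
 endfacet
 facet normal 0.626 0.718 0.304
  outer loop
   vertex 1.5 4.5 5.5
   vertex 6.0 1.0 4.5
   vertex 4.5 4.0 0.5
  endloop
 endfacet
 facet normal 0.419 0.893 0.162
  outer loop
   vertex 1.5 4.5 5.5
   vertex 4.5 4.0 0.5
   vertex 1.5 5.5 0.0
  endloop
 endfacet
 facet normal -0.989 0.047 0.141
  outer loop
   vertex 0.5 3.0 3.5
   vertex 0.0 1.5 0.5
   vertex 0.5 0.0 4.5
  endloop
 endfacet
 facet normal -0.921 0.123 0.369
  outer loop
   vertex 0.5 3.0 3.5
   vertex 0.5 0.0 4.5
   vertex 1.5 4.5 5.5
  endloop
 endfacet
 facet normal -0.937 0.349 -0.018
  outer loop
   vertex 0.5 3.0 3.5
   vertex 1.5 5.5 0.0
   vertex 0.0 1.5 0.5
  endloop
 endfacet
 facet normal -0.878 0.471 0.086
  outer loop
   vertex 0.5 3.0 3.5
   vertex 1.5 4.5 5.5
   vertex 1.5 5.5 0.0
  endloop
 endfacet
 facet normal 0.179 -0.983 -0.030
  outer loop
   vertex 3.5 0.5 6.0
   vertex 0.5 0.0 4.5
   vertex 6.0 1.0 4.5
  endloop
 endfacet
 facet normal 0.438 0.324 0.838
  outer loop
   vertex 3.5 0.5 6.0
   vertex 6.0 1.0 4.5
   vertex 1.5 4.5 5.5
  endloop
 endfacet
 facet normal -0.431 -0.103 0.896
  outer loop
   vertex 3.5 0.5 6.0
   vertex 1.5 4.5 5.5
   vertex 0.5 0.0 4.5
  endloop
 endfacet
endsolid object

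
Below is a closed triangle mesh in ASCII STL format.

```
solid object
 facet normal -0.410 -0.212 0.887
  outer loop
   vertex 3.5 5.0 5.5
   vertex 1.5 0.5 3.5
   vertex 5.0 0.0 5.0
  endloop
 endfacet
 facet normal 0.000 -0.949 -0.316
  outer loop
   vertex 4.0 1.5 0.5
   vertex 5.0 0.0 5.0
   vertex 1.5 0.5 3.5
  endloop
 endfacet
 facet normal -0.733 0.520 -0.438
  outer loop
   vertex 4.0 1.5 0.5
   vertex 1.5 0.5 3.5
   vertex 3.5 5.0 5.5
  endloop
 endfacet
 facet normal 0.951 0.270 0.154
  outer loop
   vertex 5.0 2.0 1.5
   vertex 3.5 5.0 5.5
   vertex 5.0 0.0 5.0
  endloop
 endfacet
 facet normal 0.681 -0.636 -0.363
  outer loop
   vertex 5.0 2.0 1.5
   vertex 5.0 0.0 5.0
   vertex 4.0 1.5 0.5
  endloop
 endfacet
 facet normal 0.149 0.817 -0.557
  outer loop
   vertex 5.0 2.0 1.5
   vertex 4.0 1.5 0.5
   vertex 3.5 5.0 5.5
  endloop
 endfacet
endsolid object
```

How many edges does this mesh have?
9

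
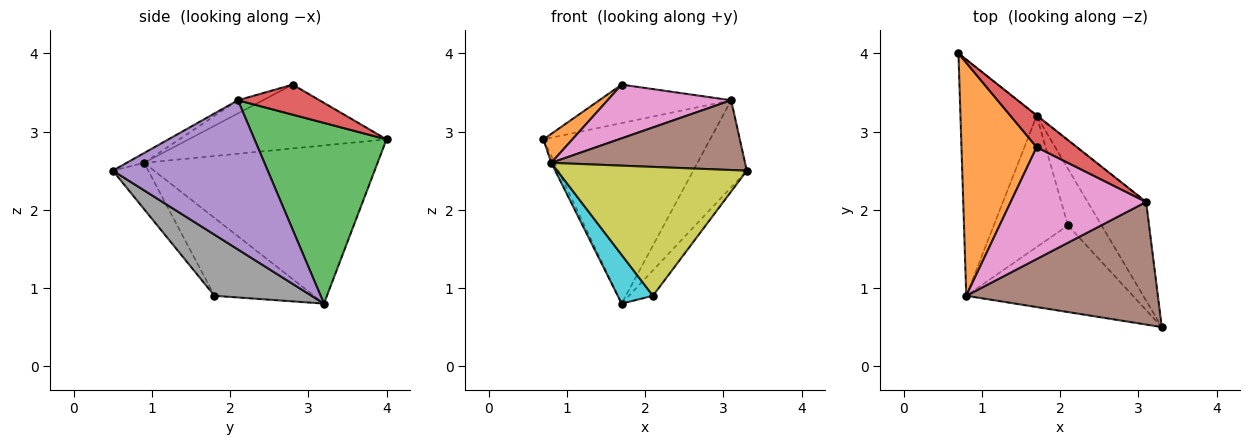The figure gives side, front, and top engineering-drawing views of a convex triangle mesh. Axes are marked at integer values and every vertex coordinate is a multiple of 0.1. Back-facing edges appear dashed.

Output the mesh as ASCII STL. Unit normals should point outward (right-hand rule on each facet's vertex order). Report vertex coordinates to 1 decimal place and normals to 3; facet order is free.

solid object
 facet normal -0.901 0.013 -0.434
  outer loop
   vertex 0.8 0.9 2.6
   vertex 0.7 4.0 2.9
   vertex 1.7 3.2 0.8
  endloop
 endfacet
 facet normal -0.644 -0.094 0.759
  outer loop
   vertex 0.8 0.9 2.6
   vertex 1.7 2.8 3.6
   vertex 0.7 4.0 2.9
  endloop
 endfacet
 facet normal 0.621 0.784 -0.003
  outer loop
   vertex 3.1 2.1 3.4
   vertex 1.7 3.2 0.8
   vertex 0.7 4.0 2.9
  endloop
 endfacet
 facet normal 0.430 0.695 0.577
  outer loop
   vertex 3.1 2.1 3.4
   vertex 0.7 4.0 2.9
   vertex 1.7 2.8 3.6
  endloop
 endfacet
 facet normal 0.886 0.306 -0.348
  outer loop
   vertex 3.1 2.1 3.4
   vertex 3.3 0.5 2.5
   vertex 1.7 3.2 0.8
  endloop
 endfacet
 facet normal -0.044 -0.494 0.868
  outer loop
   vertex 3.1 2.1 3.4
   vertex 0.8 0.9 2.6
   vertex 3.3 0.5 2.5
  endloop
 endfacet
 facet normal -0.087 -0.431 0.898
  outer loop
   vertex 3.1 2.1 3.4
   vertex 1.7 2.8 3.6
   vertex 0.8 0.9 2.6
  endloop
 endfacet
 facet normal 0.857 0.211 -0.471
  outer loop
   vertex 2.1 1.8 0.9
   vertex 1.7 3.2 0.8
   vertex 3.3 0.5 2.5
  endloop
 endfacet
 facet normal -0.153 -0.820 -0.551
  outer loop
   vertex 2.1 1.8 0.9
   vertex 3.3 0.5 2.5
   vertex 0.8 0.9 2.6
  endloop
 endfacet
 facet normal -0.702 -0.248 -0.668
  outer loop
   vertex 2.1 1.8 0.9
   vertex 0.8 0.9 2.6
   vertex 1.7 3.2 0.8
  endloop
 endfacet
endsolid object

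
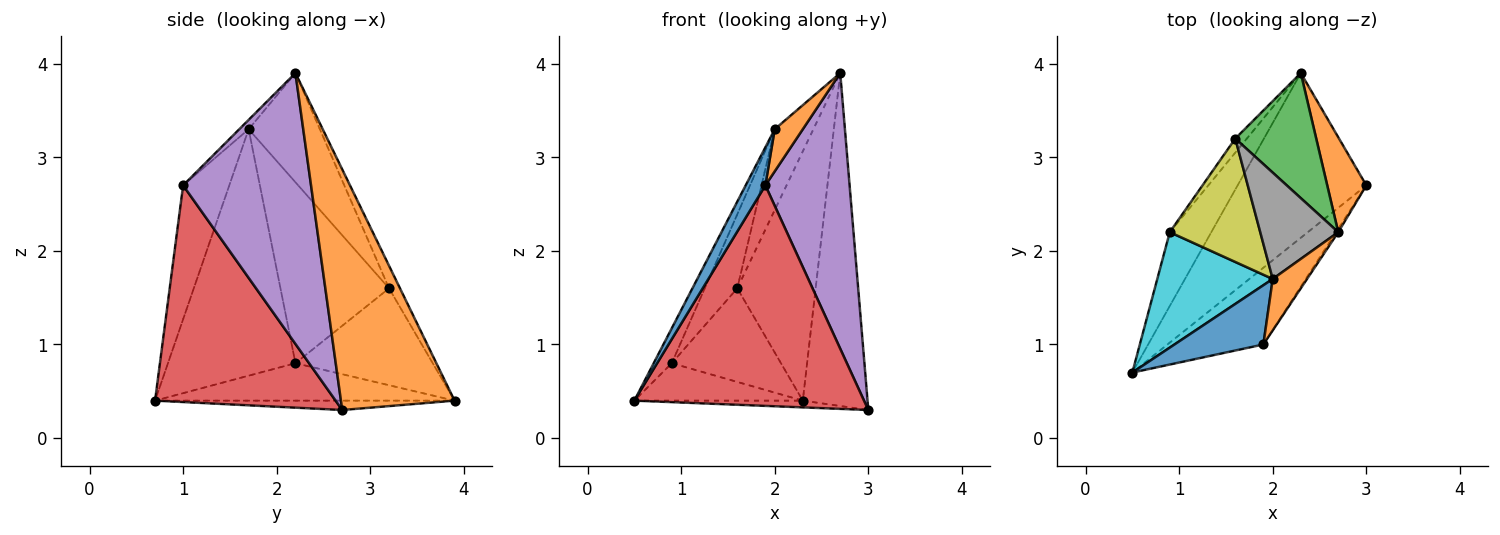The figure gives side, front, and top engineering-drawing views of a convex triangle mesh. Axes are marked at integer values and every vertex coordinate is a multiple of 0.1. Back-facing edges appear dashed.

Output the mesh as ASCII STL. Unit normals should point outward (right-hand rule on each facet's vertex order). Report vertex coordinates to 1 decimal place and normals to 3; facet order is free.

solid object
 facet normal -0.072 0.041 -0.997
  outer loop
   vertex 2.3 3.9 0.4
   vertex 3.0 2.7 0.3
   vertex 0.5 0.7 0.4
  endloop
 endfacet
 facet normal 0.860 0.490 0.140
  outer loop
   vertex 2.7 2.2 3.9
   vertex 3.0 2.7 0.3
   vertex 2.3 3.9 0.4
  endloop
 endfacet
 facet normal -0.124 0.887 0.445
  outer loop
   vertex 1.6 3.2 1.6
   vertex 2.7 2.2 3.9
   vertex 2.3 3.9 0.4
  endloop
 endfacet
 facet normal 0.596 -0.758 -0.264
  outer loop
   vertex 1.9 1.0 2.7
   vertex 0.5 0.7 0.4
   vertex 3.0 2.7 0.3
  endloop
 endfacet
 facet normal 0.835 -0.550 -0.007
  outer loop
   vertex 1.9 1.0 2.7
   vertex 3.0 2.7 0.3
   vertex 2.7 2.2 3.9
  endloop
 endfacet
 facet normal -0.627 0.352 -0.695
  outer loop
   vertex 0.9 2.2 0.8
   vertex 2.3 3.9 0.4
   vertex 0.5 0.7 0.4
  endloop
 endfacet
 facet normal -0.779 0.620 -0.093
  outer loop
   vertex 0.9 2.2 0.8
   vertex 1.6 3.2 1.6
   vertex 2.3 3.9 0.4
  endloop
 endfacet
 facet normal -0.744 0.404 0.532
  outer loop
   vertex 2.0 1.7 3.3
   vertex 2.7 2.2 3.9
   vertex 1.6 3.2 1.6
  endloop
 endfacet
 facet normal -0.864 0.259 0.432
  outer loop
   vertex 2.0 1.7 3.3
   vertex 1.6 3.2 1.6
   vertex 0.9 2.2 0.8
  endloop
 endfacet
 facet normal -0.898 0.127 0.421
  outer loop
   vertex 2.0 1.7 3.3
   vertex 0.9 2.2 0.8
   vertex 0.5 0.7 0.4
  endloop
 endfacet
 facet normal -0.785 -0.335 0.521
  outer loop
   vertex 2.0 1.7 3.3
   vertex 0.5 0.7 0.4
   vertex 1.9 1.0 2.7
  endloop
 endfacet
 facet normal -0.207 -0.620 0.757
  outer loop
   vertex 2.0 1.7 3.3
   vertex 1.9 1.0 2.7
   vertex 2.7 2.2 3.9
  endloop
 endfacet
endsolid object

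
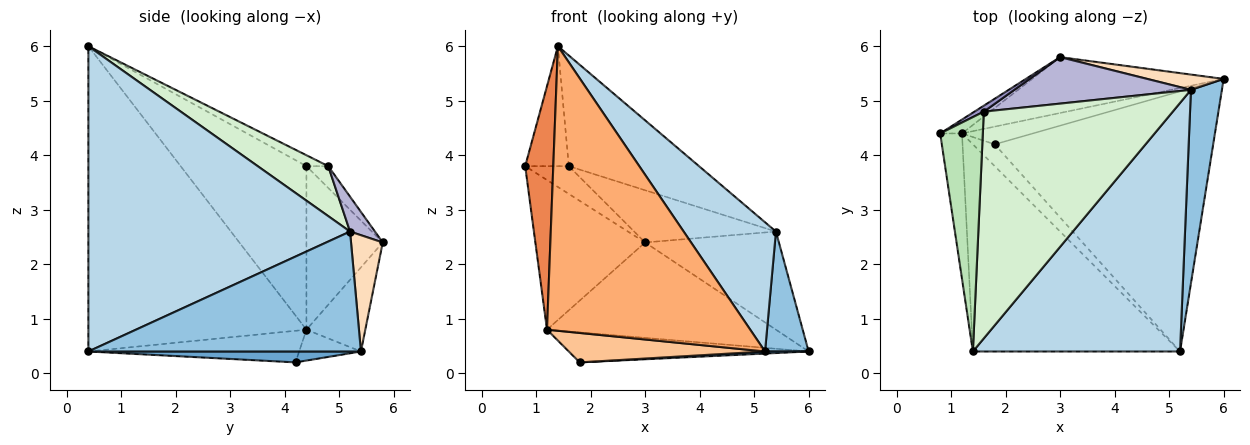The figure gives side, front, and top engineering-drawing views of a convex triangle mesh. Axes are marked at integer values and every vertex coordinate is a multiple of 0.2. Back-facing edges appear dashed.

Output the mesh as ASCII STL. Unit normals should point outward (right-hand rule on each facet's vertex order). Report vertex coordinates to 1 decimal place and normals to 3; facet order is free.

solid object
 facet normal 0.050 -0.008 -0.999
  outer loop
   vertex 5.2 0.4 0.4
   vertex 1.8 4.2 0.2
   vertex 6.0 5.4 0.4
  endloop
 endfacet
 facet normal 0.957 -0.153 0.247
  outer loop
   vertex 5.4 5.2 2.6
   vertex 5.2 0.4 0.4
   vertex 6.0 5.4 0.4
  endloop
 endfacet
 facet normal 0.794 -0.280 0.539
  outer loop
   vertex 5.4 5.2 2.6
   vertex 1.4 0.4 6.0
   vertex 5.2 0.4 0.4
  endloop
 endfacet
 facet normal -0.216 0.841 -0.497
  outer loop
   vertex 1.2 4.4 0.8
   vertex 6.0 5.4 0.4
   vertex 1.8 4.2 0.2
  endloop
 endfacet
 facet normal -0.968 -0.216 -0.129
  outer loop
   vertex 1.2 4.4 0.8
   vertex 1.4 0.4 6.0
   vertex 0.8 4.4 3.8
  endloop
 endfacet
 facet normal -0.655 -0.611 -0.445
  outer loop
   vertex 1.2 4.4 0.8
   vertex 5.2 0.4 0.4
   vertex 1.4 0.4 6.0
  endloop
 endfacet
 facet normal -0.653 -0.608 -0.451
  outer loop
   vertex 1.2 4.4 0.8
   vertex 1.8 4.2 0.2
   vertex 5.2 0.4 0.4
  endloop
 endfacet
 facet normal 0.228 0.962 0.150
  outer loop
   vertex 3.0 5.8 2.4
   vertex 5.4 5.2 2.6
   vertex 6.0 5.4 0.4
  endloop
 endfacet
 facet normal -0.569 0.819 -0.076
  outer loop
   vertex 3.0 5.8 2.4
   vertex 1.2 4.4 0.8
   vertex 0.8 4.4 3.8
  endloop
 endfacet
 facet normal -0.217 0.842 -0.493
  outer loop
   vertex 3.0 5.8 2.4
   vertex 6.0 5.4 0.4
   vertex 1.2 4.4 0.8
  endloop
 endfacet
 facet normal -0.222 0.444 0.868
  outer loop
   vertex 1.6 4.8 3.8
   vertex 0.8 4.4 3.8
   vertex 1.4 0.4 6.0
  endloop
 endfacet
 facet normal 0.231 0.427 0.874
  outer loop
   vertex 1.6 4.8 3.8
   vertex 1.4 0.4 6.0
   vertex 5.4 5.2 2.6
  endloop
 endfacet
 facet normal -0.439 0.878 0.188
  outer loop
   vertex 1.6 4.8 3.8
   vertex 3.0 5.8 2.4
   vertex 0.8 4.4 3.8
  endloop
 endfacet
 facet normal 0.130 0.741 0.659
  outer loop
   vertex 1.6 4.8 3.8
   vertex 5.4 5.2 2.6
   vertex 3.0 5.8 2.4
  endloop
 endfacet
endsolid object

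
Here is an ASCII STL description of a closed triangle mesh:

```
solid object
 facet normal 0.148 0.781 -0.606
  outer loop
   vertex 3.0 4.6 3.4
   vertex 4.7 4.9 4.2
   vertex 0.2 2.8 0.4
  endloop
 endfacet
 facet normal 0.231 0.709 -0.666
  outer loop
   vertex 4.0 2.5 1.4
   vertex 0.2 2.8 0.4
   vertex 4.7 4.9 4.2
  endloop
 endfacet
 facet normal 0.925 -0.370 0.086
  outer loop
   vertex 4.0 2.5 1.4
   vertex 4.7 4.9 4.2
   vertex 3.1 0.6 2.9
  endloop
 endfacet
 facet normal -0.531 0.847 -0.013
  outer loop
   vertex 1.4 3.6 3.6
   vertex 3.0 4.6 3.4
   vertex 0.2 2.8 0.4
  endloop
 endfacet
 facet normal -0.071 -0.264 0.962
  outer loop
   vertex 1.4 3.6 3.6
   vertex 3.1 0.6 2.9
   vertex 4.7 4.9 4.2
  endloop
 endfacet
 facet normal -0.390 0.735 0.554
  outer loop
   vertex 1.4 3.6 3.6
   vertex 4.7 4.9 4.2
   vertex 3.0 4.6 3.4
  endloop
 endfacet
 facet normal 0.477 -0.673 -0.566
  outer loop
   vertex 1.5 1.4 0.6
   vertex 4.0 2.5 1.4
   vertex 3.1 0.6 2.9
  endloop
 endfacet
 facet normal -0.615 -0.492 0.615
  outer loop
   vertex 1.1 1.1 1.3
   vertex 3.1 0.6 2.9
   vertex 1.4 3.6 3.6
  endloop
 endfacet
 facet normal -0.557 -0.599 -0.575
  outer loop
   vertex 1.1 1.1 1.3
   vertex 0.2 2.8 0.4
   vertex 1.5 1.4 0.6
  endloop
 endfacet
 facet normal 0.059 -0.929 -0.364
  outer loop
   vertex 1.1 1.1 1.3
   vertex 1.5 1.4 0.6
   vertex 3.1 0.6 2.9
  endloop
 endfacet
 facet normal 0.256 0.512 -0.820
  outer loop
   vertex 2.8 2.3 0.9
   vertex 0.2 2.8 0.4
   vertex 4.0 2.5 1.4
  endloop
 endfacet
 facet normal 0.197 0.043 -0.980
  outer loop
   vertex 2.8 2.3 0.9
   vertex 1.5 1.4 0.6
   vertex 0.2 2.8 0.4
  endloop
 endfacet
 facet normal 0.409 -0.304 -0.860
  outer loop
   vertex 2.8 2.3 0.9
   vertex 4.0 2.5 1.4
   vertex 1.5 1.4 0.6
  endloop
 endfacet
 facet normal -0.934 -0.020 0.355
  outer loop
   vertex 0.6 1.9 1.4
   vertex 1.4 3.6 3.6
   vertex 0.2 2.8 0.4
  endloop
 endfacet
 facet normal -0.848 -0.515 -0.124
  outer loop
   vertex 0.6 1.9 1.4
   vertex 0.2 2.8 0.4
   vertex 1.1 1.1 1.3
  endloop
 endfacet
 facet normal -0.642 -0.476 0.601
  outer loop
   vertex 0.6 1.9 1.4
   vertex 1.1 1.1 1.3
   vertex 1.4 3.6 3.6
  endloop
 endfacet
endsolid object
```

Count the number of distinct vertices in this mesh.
10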